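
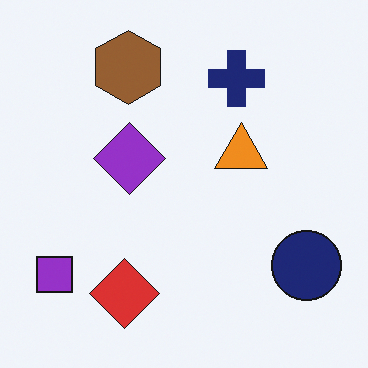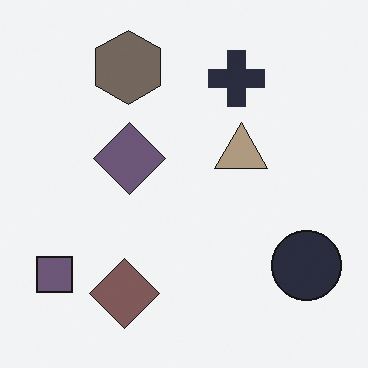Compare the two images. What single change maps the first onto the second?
Made much more muted (saturation change).

All colors are more muted and greyish — a global saturation change.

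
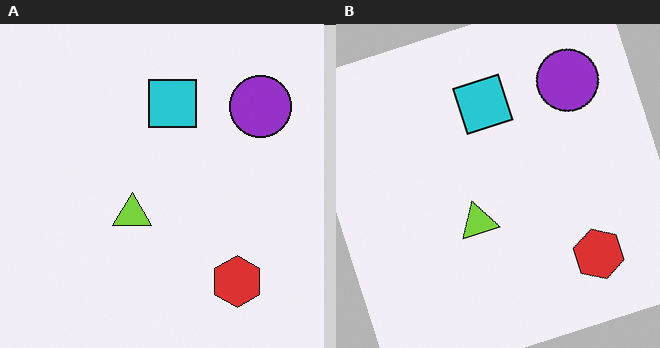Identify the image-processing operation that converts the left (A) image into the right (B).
This is the original image rotated counter-clockwise by a clearly visible amount.

Every shape is tilted by the same angle and the image corners show triangular fill wedges — a whole-image rotation by a non-right angle.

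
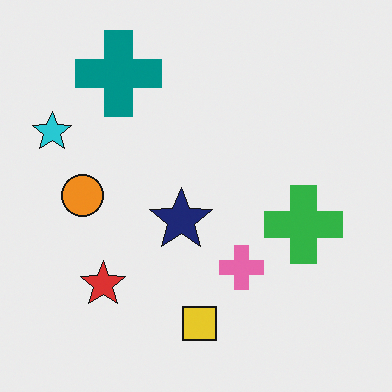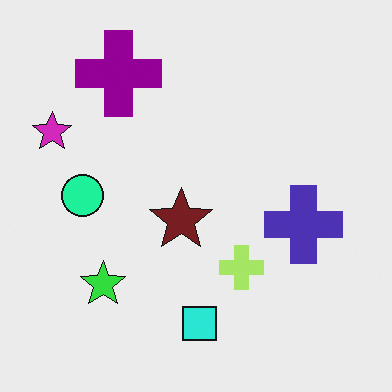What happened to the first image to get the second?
Hue-shifted by a moderate amount.

Every shape's color has rotated by the same amount around the hue wheel — a uniform hue shift.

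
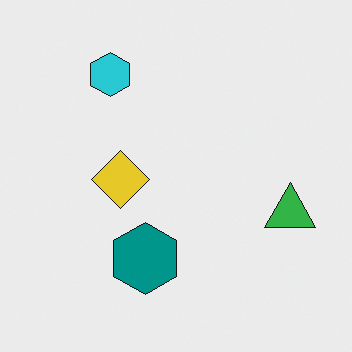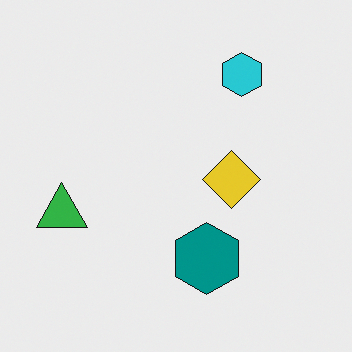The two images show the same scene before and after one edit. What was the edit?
It was flipped horizontally (left ↔ right).

The green triangle is in the right of the first image and the left of the second — shapes on opposite sides of the vertical midline have swapped in a mirror flip.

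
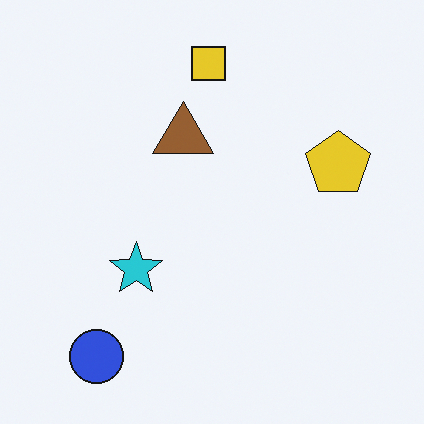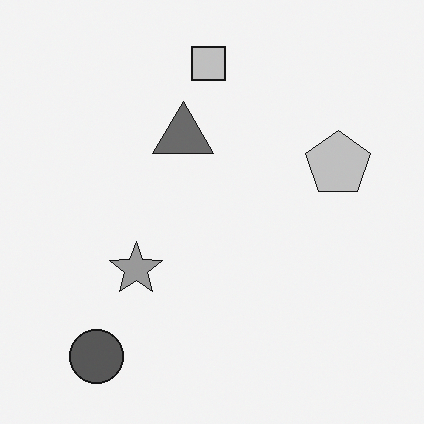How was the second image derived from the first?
The image was converted to grayscale.

All color is removed — every shape is now a shade of grey.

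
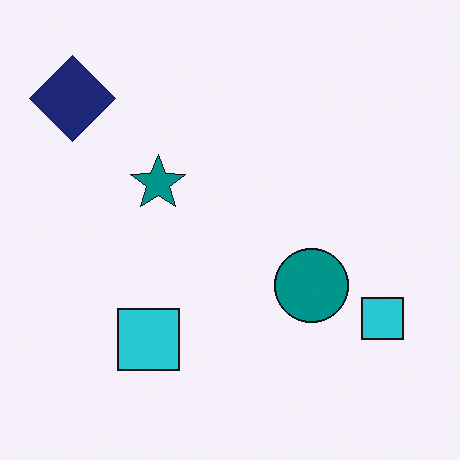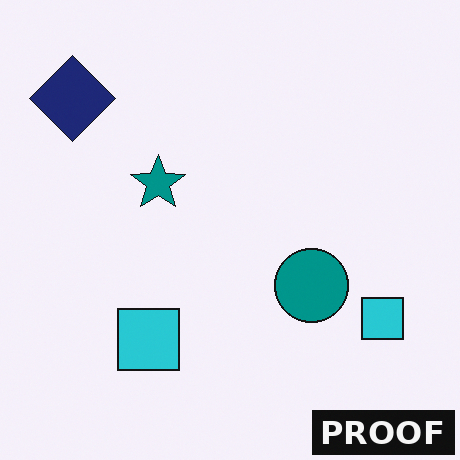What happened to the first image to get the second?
Watermarked with the text "PROOF" in the lower-right corner.

A dark label reading "PROOF" appears in the lower-right corner.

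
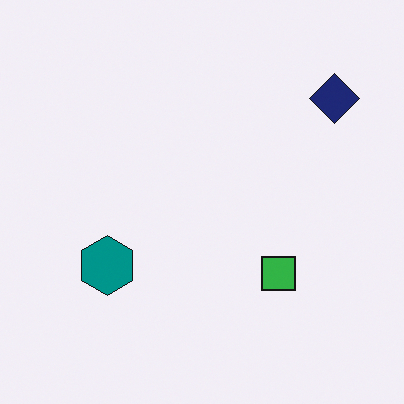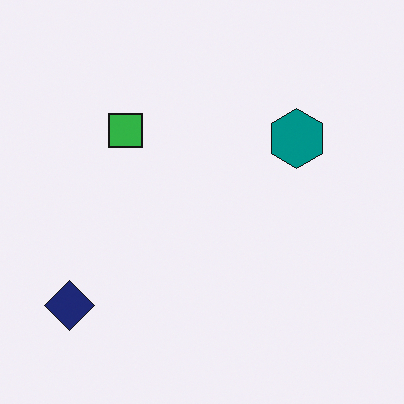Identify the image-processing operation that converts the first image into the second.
The transformation is: rotated 180°.

The navy diamond sits in the top-right of the first image and the bottom-left of the second — consistent with a whole-image 180° rotation.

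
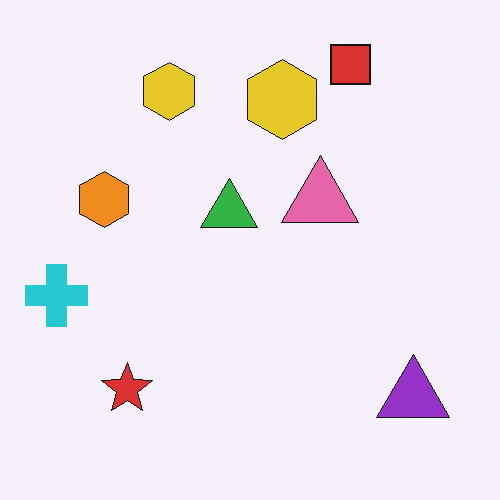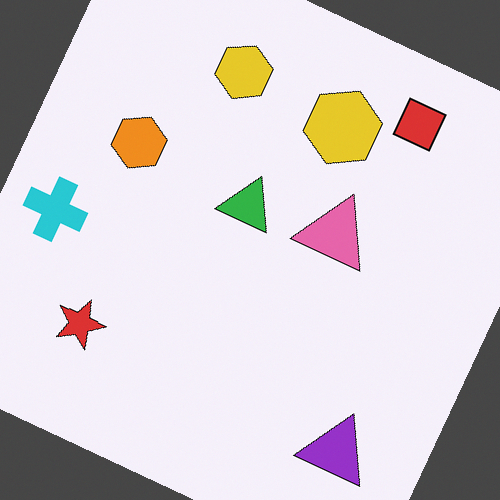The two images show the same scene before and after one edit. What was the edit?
Rotated clockwise by a moderate amount.

Every shape is tilted by the same angle and the image corners show triangular fill wedges — a whole-image rotation by a non-right angle.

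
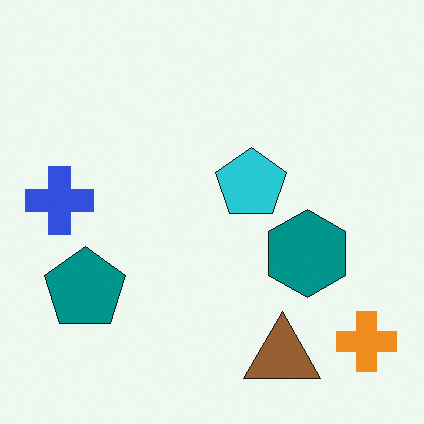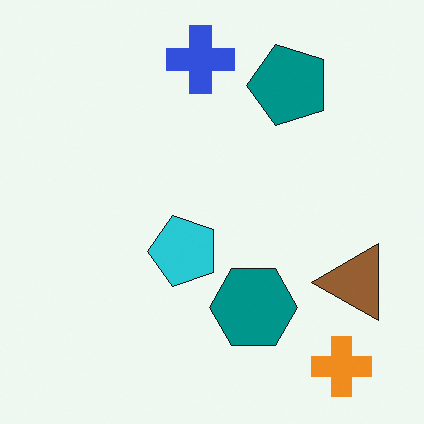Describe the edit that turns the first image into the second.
The second image is the first transposed (reflected across the top-left ↔ bottom-right diagonal).

Shapes have swapped their row and column positions — what was in the top-right is now in the bottom-left — a diagonal reflection.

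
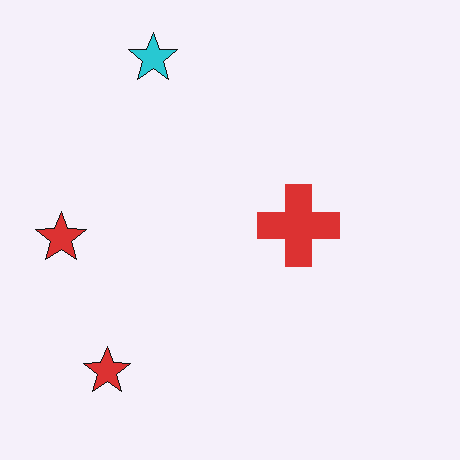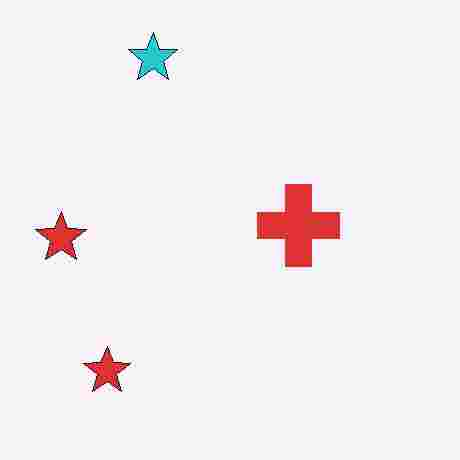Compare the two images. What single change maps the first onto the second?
This is the original image degraded with heavy JPEG compression.

Blocky 8×8 compression artifacts appear around shape edges and the flat background shows ringing — characteristic JPEG degradation.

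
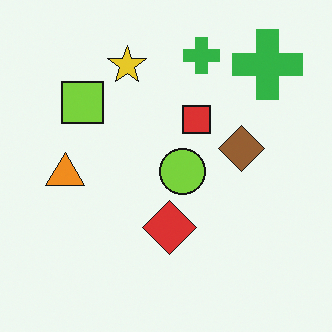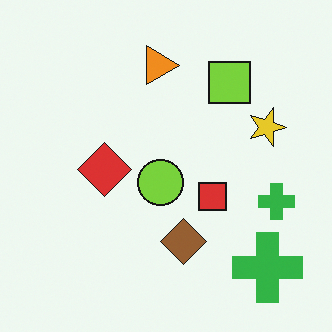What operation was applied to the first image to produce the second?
It was rotated 90° clockwise.

The yellow star sits in the top of the first image and the right of the second — consistent with a whole-image 90° clockwise rotation.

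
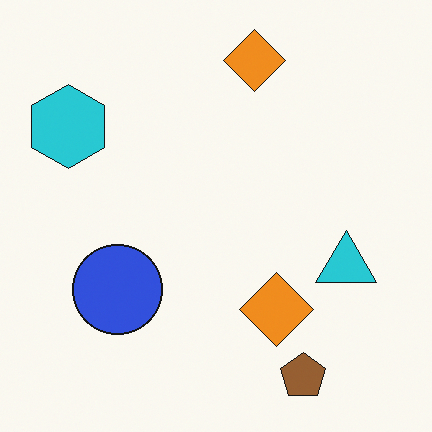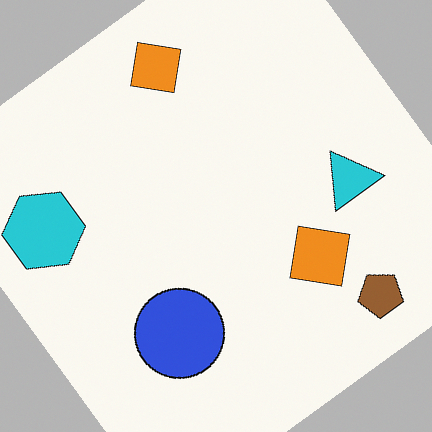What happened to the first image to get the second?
The transformation is: rotated counter-clockwise by a large amount — several tens of degrees.

Every shape is tilted by the same angle and the image corners show triangular fill wedges — a whole-image rotation by a non-right angle.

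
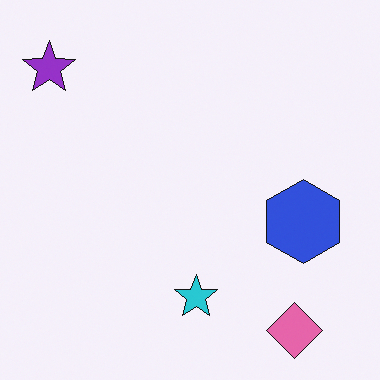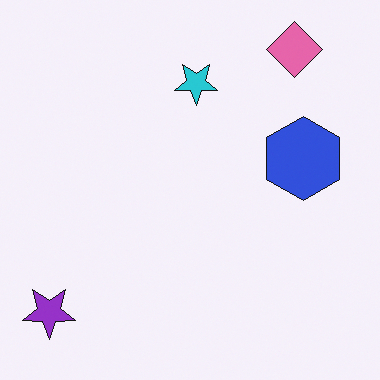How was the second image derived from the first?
It was flipped vertically (top ↔ bottom).

The pink diamond is in the bottom-right of the first image and the top-right of the second — shapes on opposite sides of the horizontal midline have swapped in a mirror flip.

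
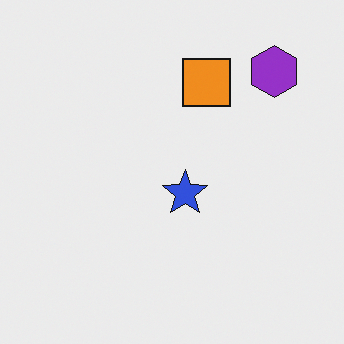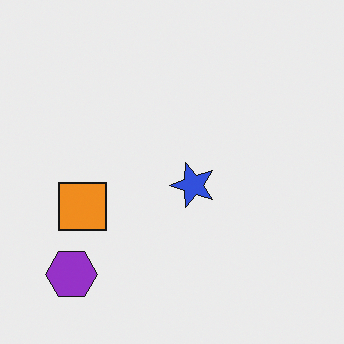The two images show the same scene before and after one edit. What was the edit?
The second image is the first transposed (reflected across the top-left ↔ bottom-right diagonal).

Shapes have swapped their row and column positions — what was in the top-right is now in the bottom-left — a diagonal reflection.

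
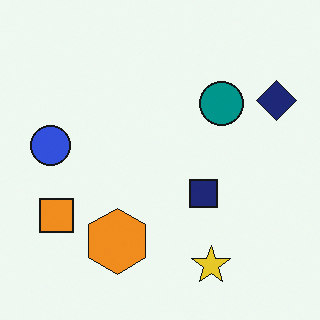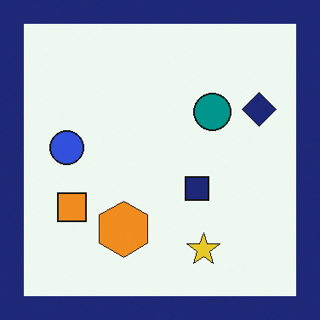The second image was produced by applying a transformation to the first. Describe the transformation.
The transformation is: framed with a navy border.

A solid navy frame runs around the edge of the second image, with the content slightly shrunk inside it.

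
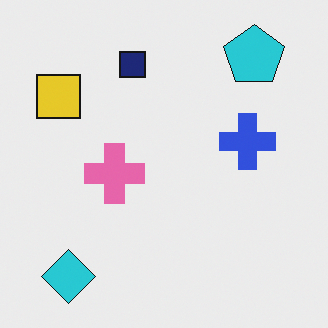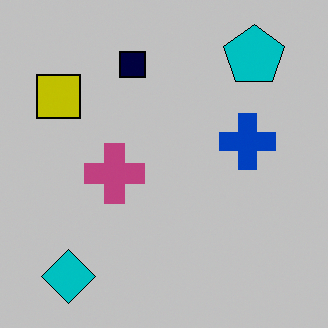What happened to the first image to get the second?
The second image is the first aggressively posterized.

Each flat color has snapped to a coarser quantized level — most visibly, the near-white background has dropped to a flat grey.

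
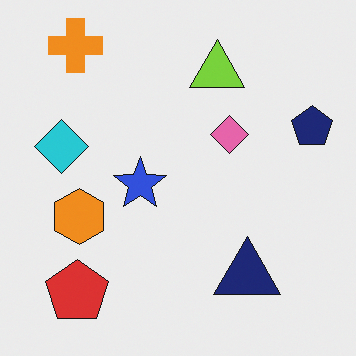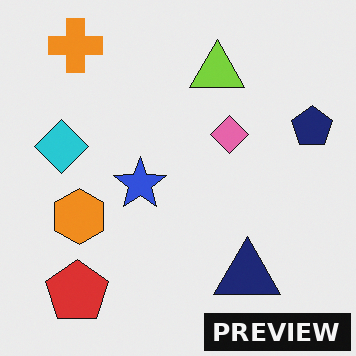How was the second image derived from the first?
The transformation is: watermarked with the text "PREVIEW" in the lower-right corner.

A dark label reading "PREVIEW" appears in the lower-right corner.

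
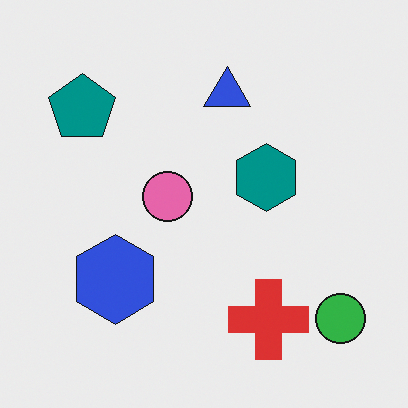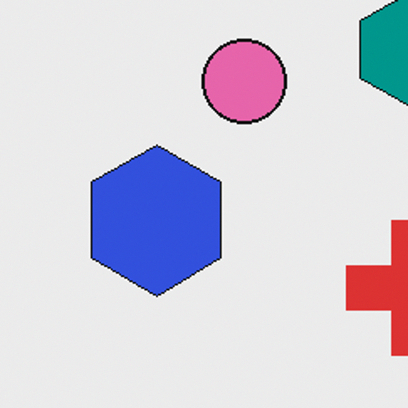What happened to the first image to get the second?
Cropped to a noticeably smaller region and rescaled.

The visible shapes are larger and the field of view is narrower; shapes near the original edges may be partly or wholly outside the frame — a crop-and-rescale.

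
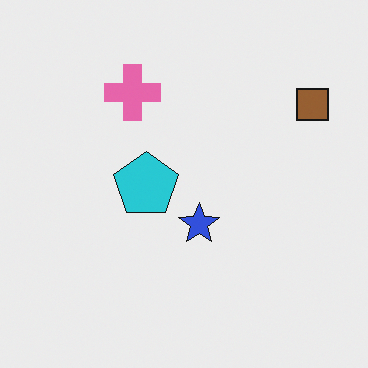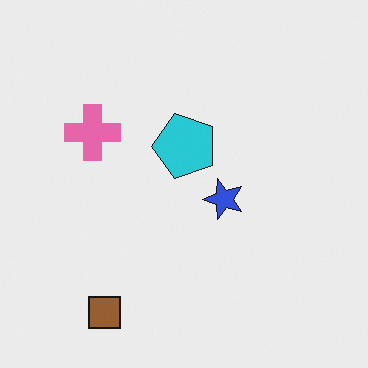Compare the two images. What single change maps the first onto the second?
It was transposed (reflected across the top-left ↔ bottom-right diagonal).

Shapes have swapped their row and column positions — what was in the top-right is now in the bottom-left — a diagonal reflection.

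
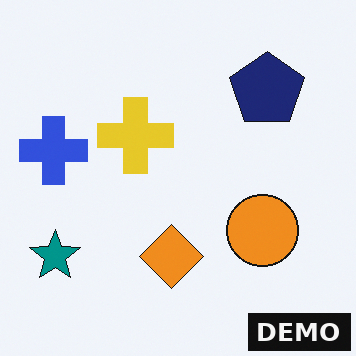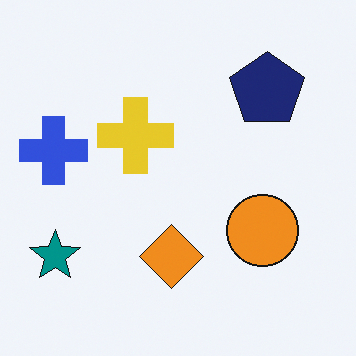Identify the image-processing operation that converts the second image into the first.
The transformation is: watermarked with the text "DEMO" in the lower-right corner.

A dark label reading "DEMO" appears in the lower-right corner.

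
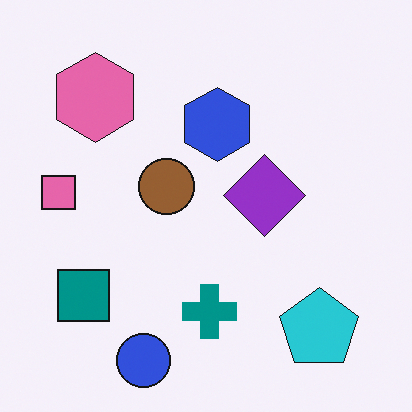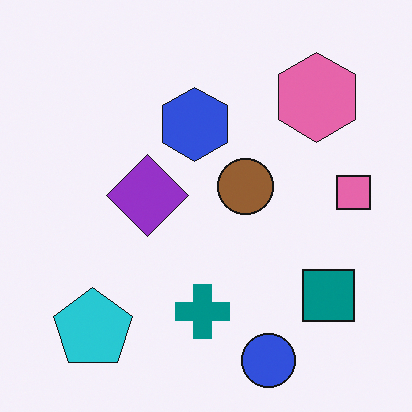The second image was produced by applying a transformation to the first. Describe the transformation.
The transformation is: flipped horizontally (left ↔ right).

The pink square is in the left of the first image and the right of the second — shapes on opposite sides of the vertical midline have swapped in a mirror flip.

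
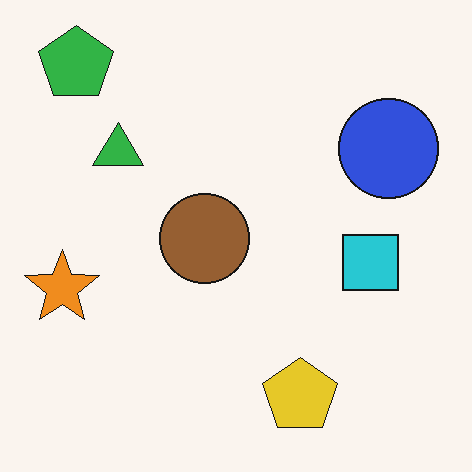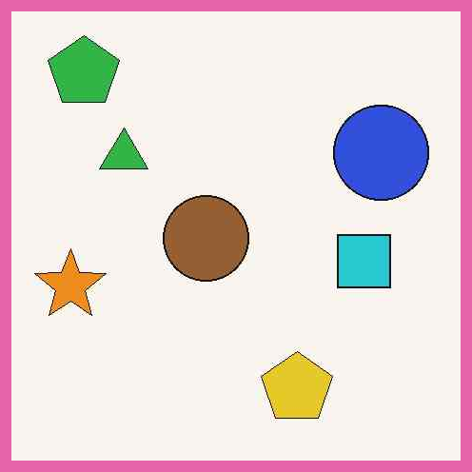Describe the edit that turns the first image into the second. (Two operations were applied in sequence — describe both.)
The image was JPEG-compressed with visible artifacts, then framed with a pink border.

Blocky 8×8 compression artifacts appear around shape edges and the flat background shows ringing — characteristic JPEG degradation. A solid pink frame runs around the edge of the second image, with the content slightly shrunk inside it.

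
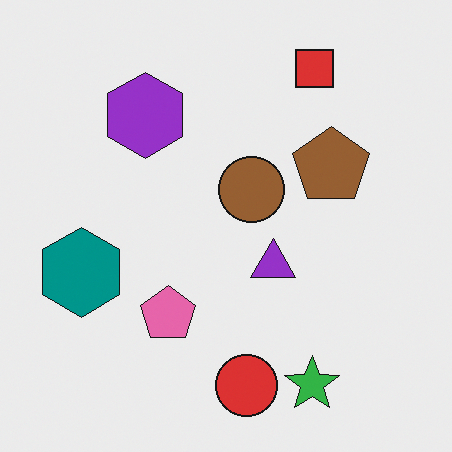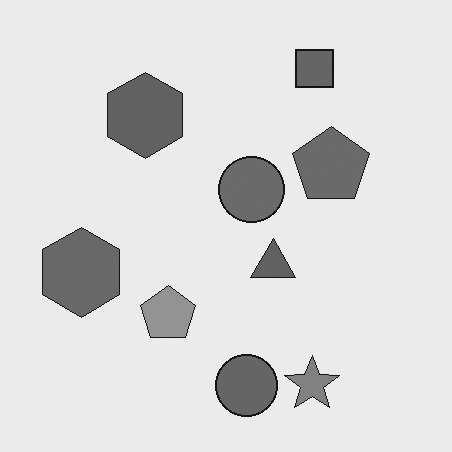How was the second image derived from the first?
This is the original image converted to grayscale.

All color is removed — every shape is now a shade of grey.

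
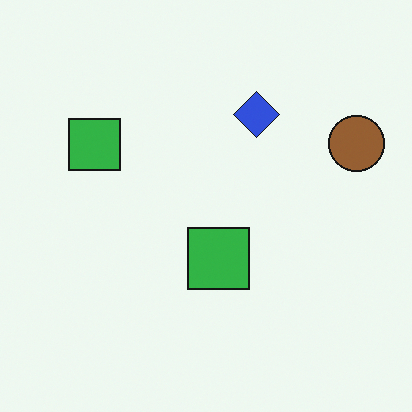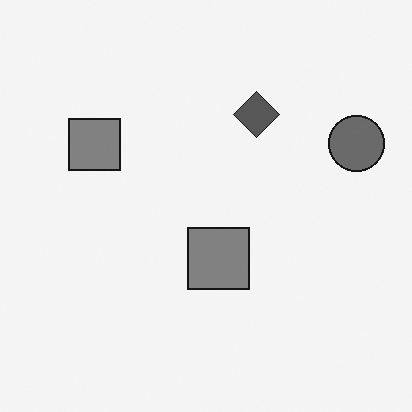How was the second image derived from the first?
This is the original image converted to grayscale.

All color is removed — every shape is now a shade of grey.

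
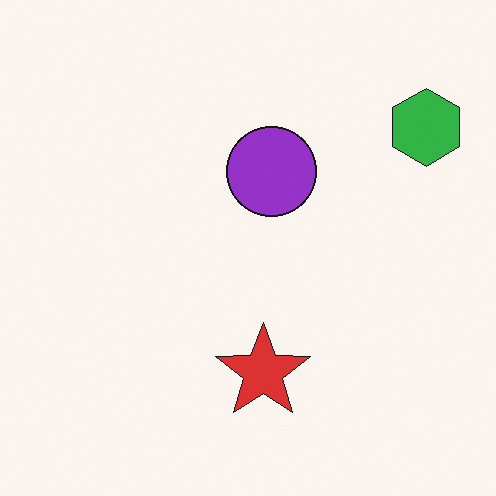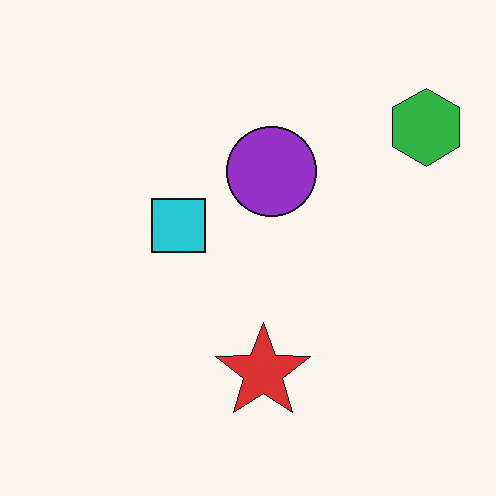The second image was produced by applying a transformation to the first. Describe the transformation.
It was overlaid with an additional cyan square.

A cyan square appears in the second image that is absent from the first.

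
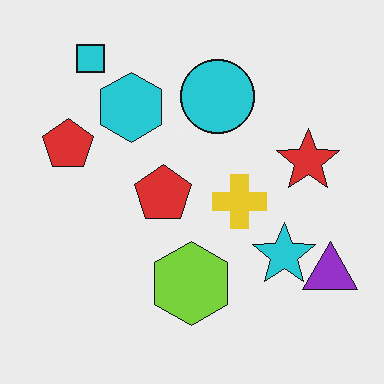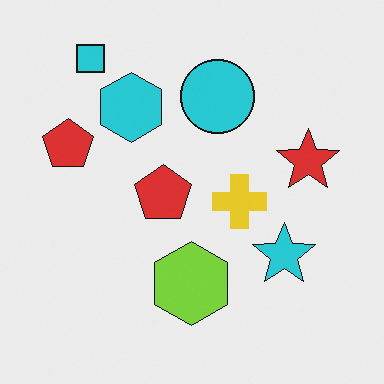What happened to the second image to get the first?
Overlaid with an additional purple triangle.

A purple triangle appears in the first image that is absent from the second.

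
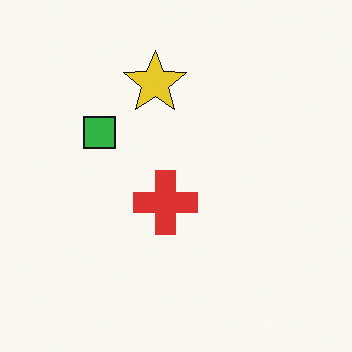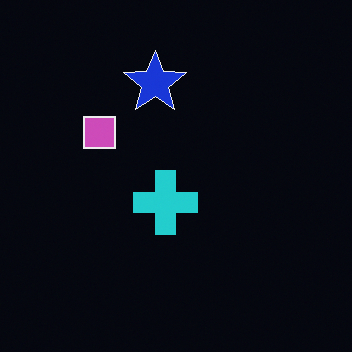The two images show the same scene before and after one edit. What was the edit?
The second image is the first color-inverted (negative).

The light background has become dark and every shape's color is its complement — a photographic negative.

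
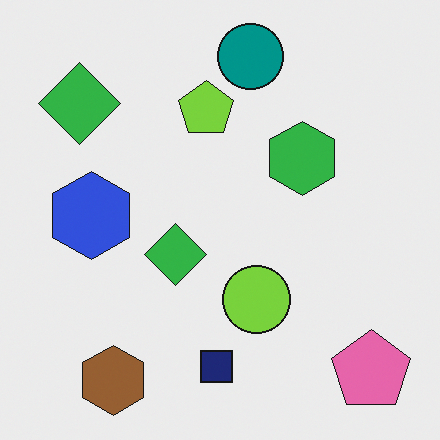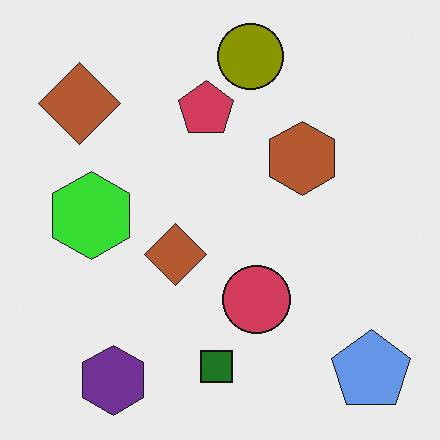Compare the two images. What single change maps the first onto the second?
It was hue-shifted by a large amount.

Every shape's color has rotated by the same amount around the hue wheel — a uniform hue shift.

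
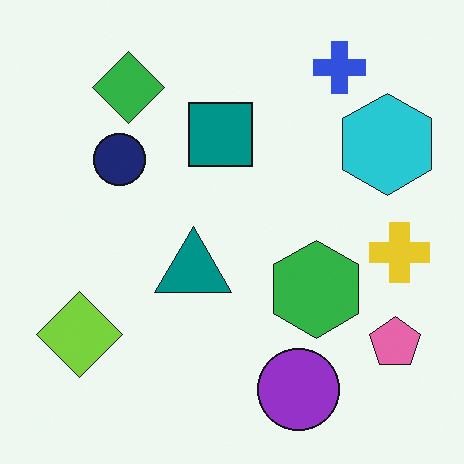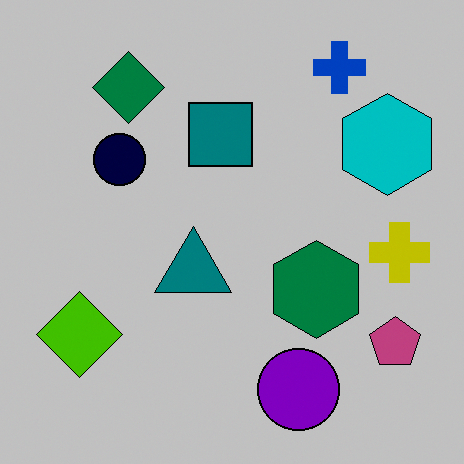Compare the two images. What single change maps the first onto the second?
The second image is the first aggressively posterized.

Each flat color has snapped to a coarser quantized level — most visibly, the near-white background has dropped to a flat grey.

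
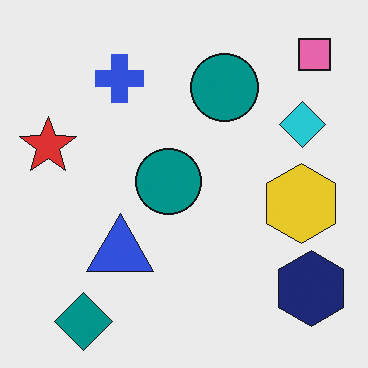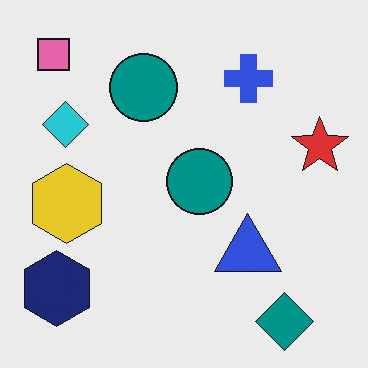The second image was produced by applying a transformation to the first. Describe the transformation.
The transformation is: flipped horizontally (left ↔ right).

The red star is in the left of the first image and the right of the second — shapes on opposite sides of the vertical midline have swapped in a mirror flip.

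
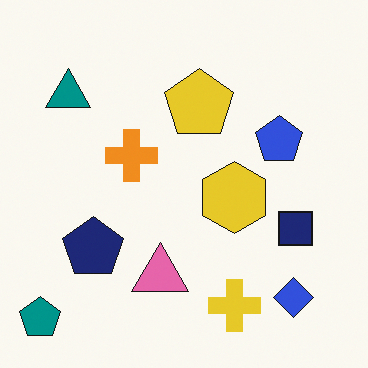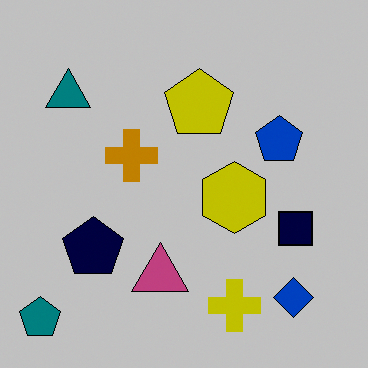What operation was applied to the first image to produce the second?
The transformation is: heavily posterized to just a handful of flat colors.

Each flat color has snapped to a coarser quantized level — most visibly, the near-white background has dropped to a flat grey.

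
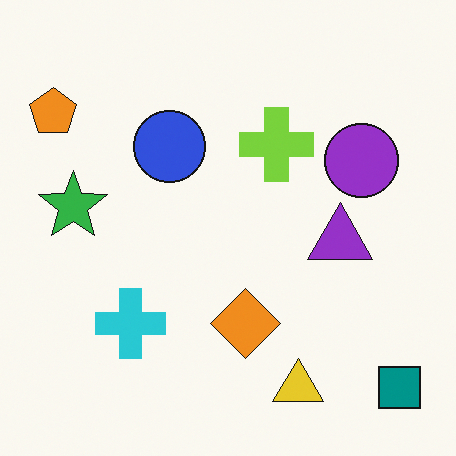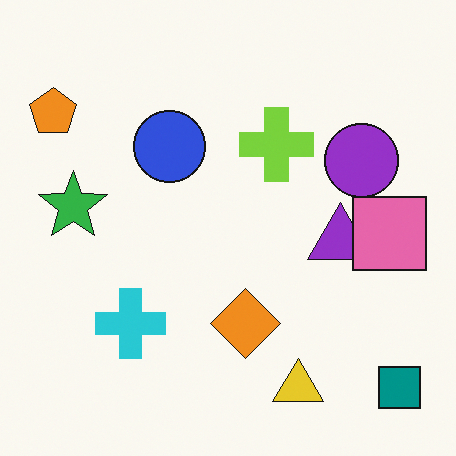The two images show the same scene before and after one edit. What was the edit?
The second image is the first overlaid with an additional pink square.

A pink square appears in the second image that is absent from the first.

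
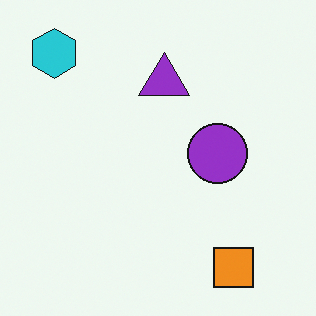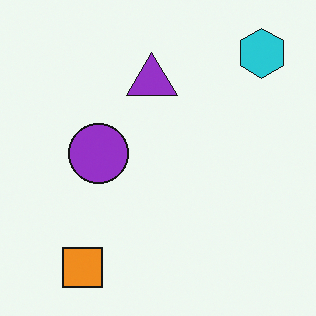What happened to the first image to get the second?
It was flipped horizontally (left ↔ right).

The cyan hexagon is in the top-left of the first image and the top-right of the second — shapes on opposite sides of the vertical midline have swapped in a mirror flip.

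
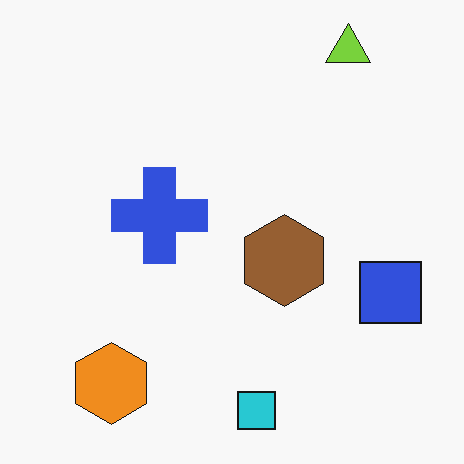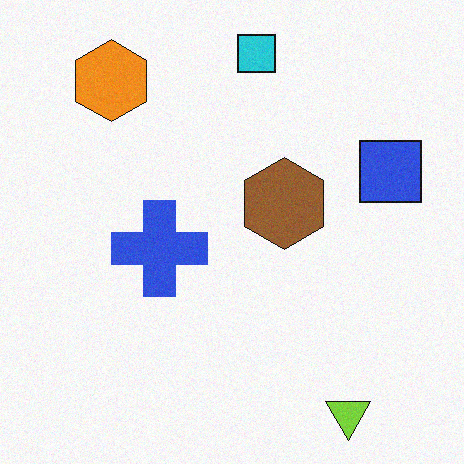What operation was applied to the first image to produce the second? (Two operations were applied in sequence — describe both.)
It was flipped vertically (top ↔ bottom), then degraded with light additive noise.

The lime triangle is in the top-right of the first image and the bottom-right of the second — shapes on opposite sides of the horizontal midline have swapped in a mirror flip. Random speckle covers the whole image, including the flat background.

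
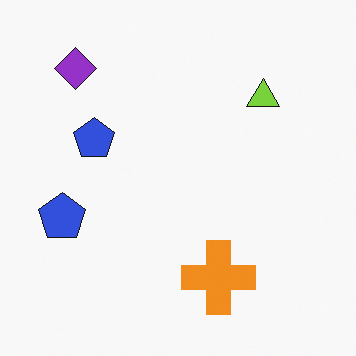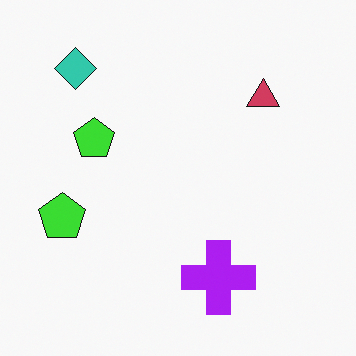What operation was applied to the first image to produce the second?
It was hue-shifted by a large amount.

Every shape's color has rotated by the same amount around the hue wheel — a uniform hue shift.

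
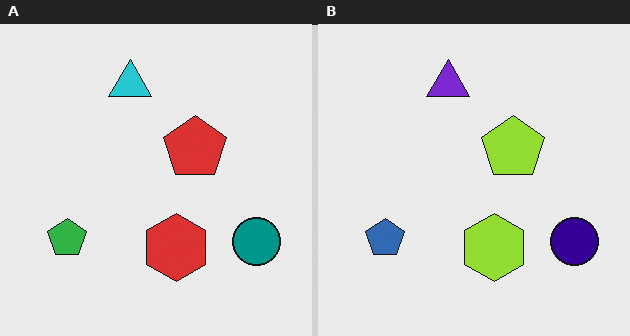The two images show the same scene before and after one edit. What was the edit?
This is the original image hue-shifted by a moderate amount.

Every shape's color has rotated by the same amount around the hue wheel — a uniform hue shift.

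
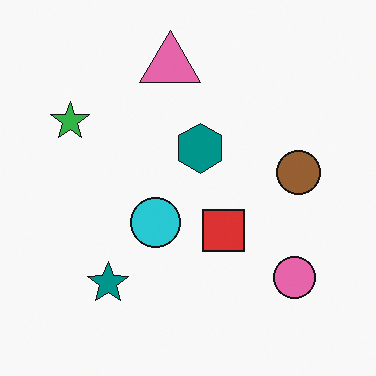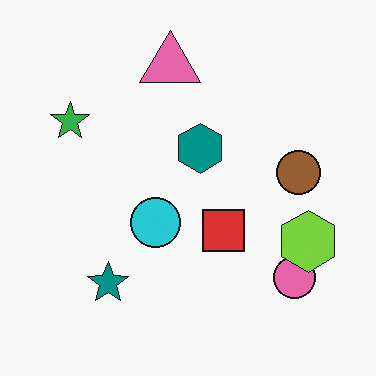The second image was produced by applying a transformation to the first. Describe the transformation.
The image was overlaid with an additional lime hexagon.

A lime hexagon appears in the second image that is absent from the first.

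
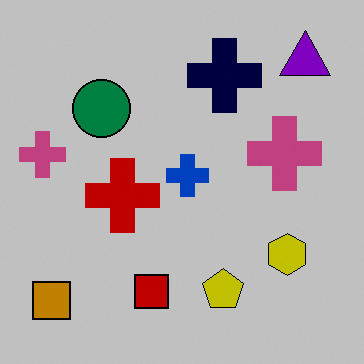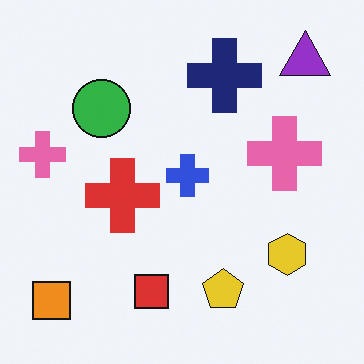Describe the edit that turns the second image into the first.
This is the original image heavily posterized to just a handful of flat colors.

Each flat color has snapped to a coarser quantized level — most visibly, the near-white background has dropped to a flat grey.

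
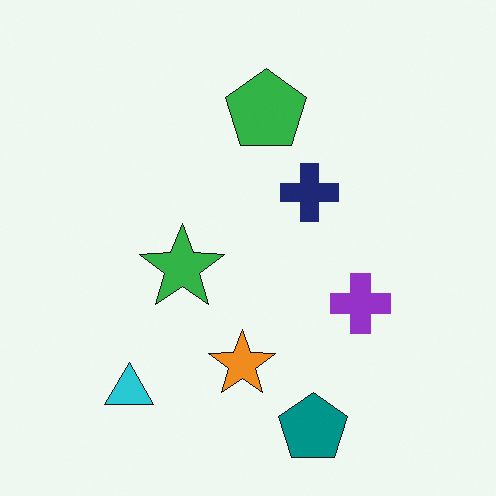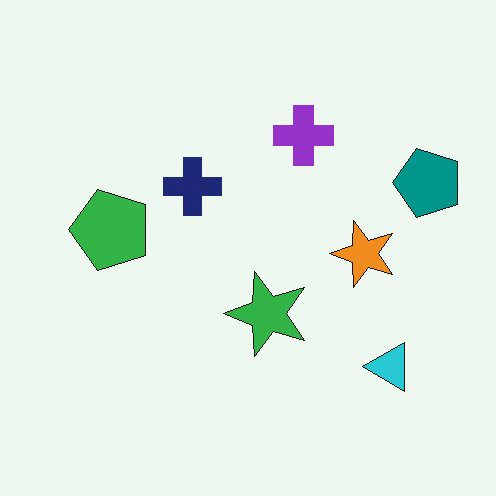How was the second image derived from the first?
The transformation is: rotated 90° counter-clockwise.

The teal pentagon sits in the bottom of the first image and the right of the second — consistent with a whole-image 90° counter-clockwise rotation.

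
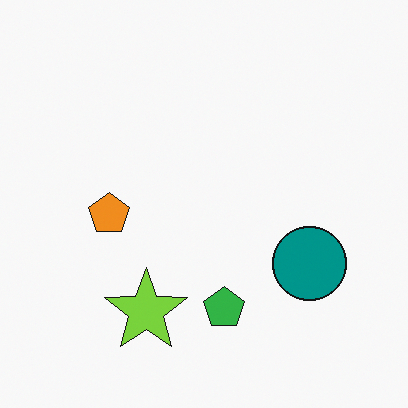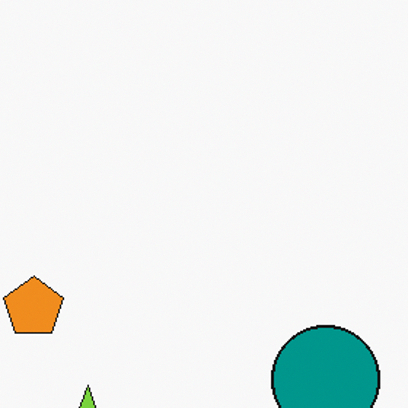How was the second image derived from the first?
This is the original image cropped slightly and scaled back up.

The visible shapes are larger and the field of view is narrower; shapes near the original edges may be partly or wholly outside the frame — a crop-and-rescale.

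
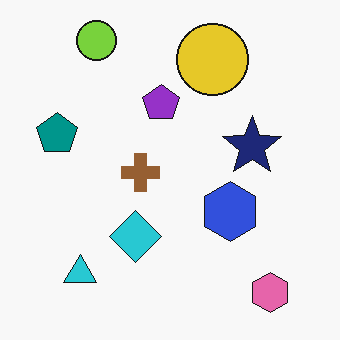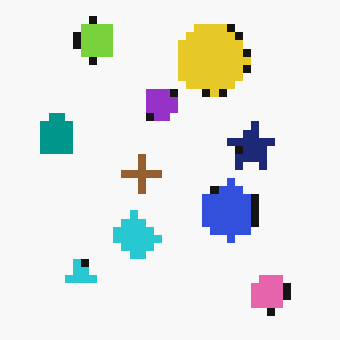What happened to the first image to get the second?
Pixelated into visible square blocks.

Shapes are reduced to large square blocks; fine edges and outlines are lost — a downscale-then-upscale (mosaic) effect.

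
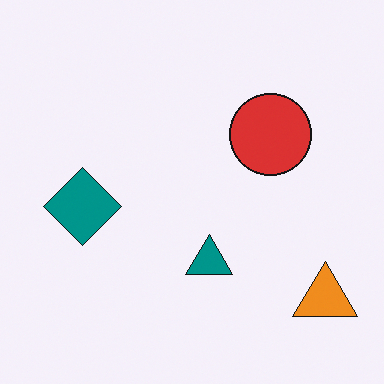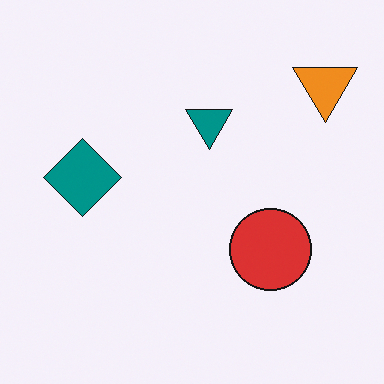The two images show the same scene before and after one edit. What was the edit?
The second image is the first flipped vertically (top ↔ bottom).

The orange triangle is in the bottom-right of the first image and the top-right of the second — shapes on opposite sides of the horizontal midline have swapped in a mirror flip.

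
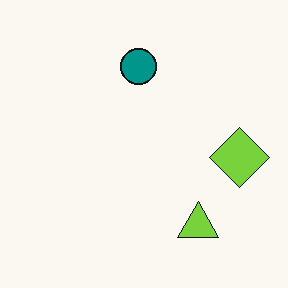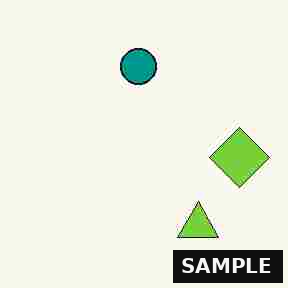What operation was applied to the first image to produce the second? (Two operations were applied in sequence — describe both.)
Degraded with heavy JPEG compression, then watermarked with the text "SAMPLE" in the lower-right corner.

Blocky 8×8 compression artifacts appear around shape edges and the flat background shows ringing — characteristic JPEG degradation. A dark label reading "SAMPLE" appears in the lower-right corner.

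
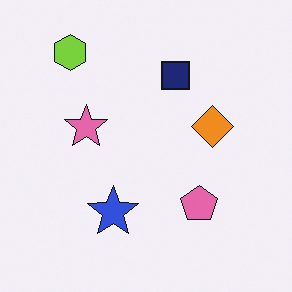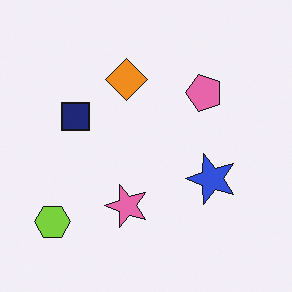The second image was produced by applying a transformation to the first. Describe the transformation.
The transformation is: rotated 90° counter-clockwise.

The lime hexagon sits in the top-left of the first image and the bottom-left of the second — consistent with a whole-image 90° counter-clockwise rotation.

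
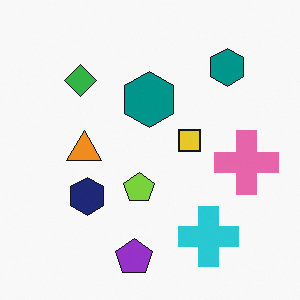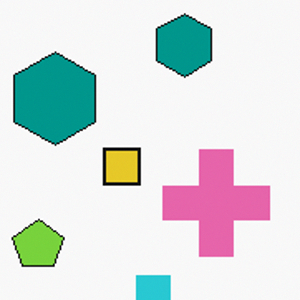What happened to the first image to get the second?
The transformation is: cropped tightly and scaled back up.

The visible shapes are larger and the field of view is narrower; shapes near the original edges may be partly or wholly outside the frame — a crop-and-rescale.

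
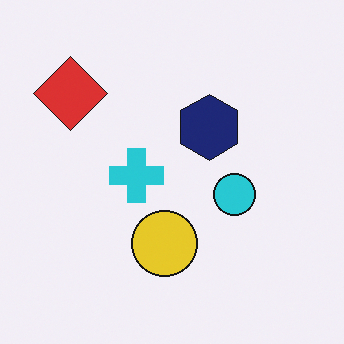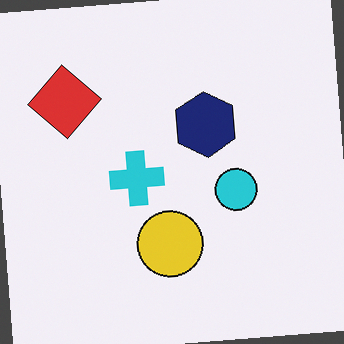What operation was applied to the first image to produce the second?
The second image is the first rotated counter-clockwise by a few degrees.

Every shape is tilted by the same angle and the image corners show triangular fill wedges — a whole-image rotation by a non-right angle.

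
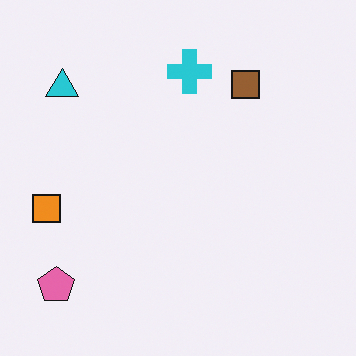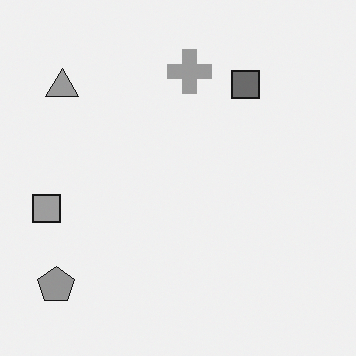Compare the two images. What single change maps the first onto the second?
Converted to grayscale.

All color is removed — every shape is now a shade of grey.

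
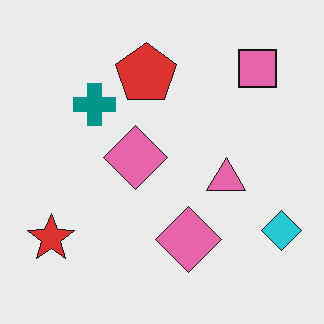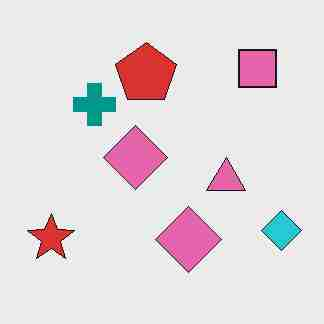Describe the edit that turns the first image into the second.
The image was degraded with heavy JPEG compression.

Blocky 8×8 compression artifacts appear around shape edges and the flat background shows ringing — characteristic JPEG degradation.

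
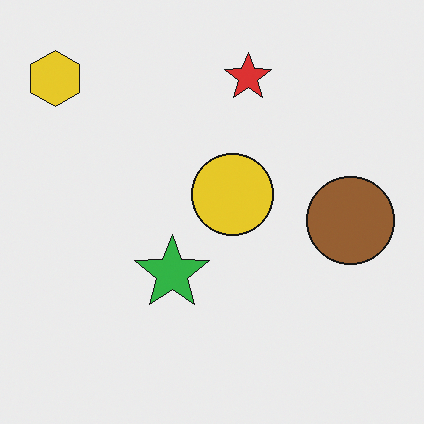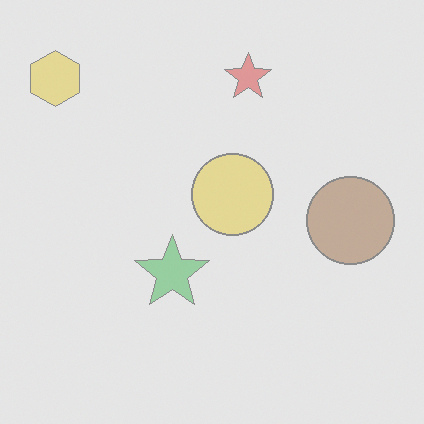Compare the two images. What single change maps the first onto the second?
Washed out (contrast reduced).

Tones are pushed toward mid-grey across the whole image — a global contrast change.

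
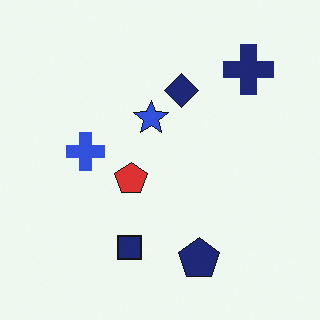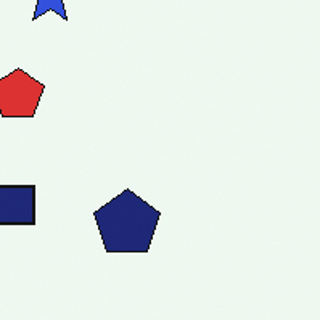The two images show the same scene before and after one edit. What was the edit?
The transformation is: cropped to a modestly smaller region and rescaled.

The visible shapes are larger and the field of view is narrower; shapes near the original edges may be partly or wholly outside the frame — a crop-and-rescale.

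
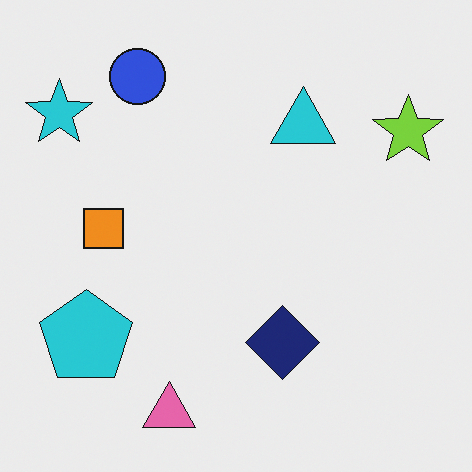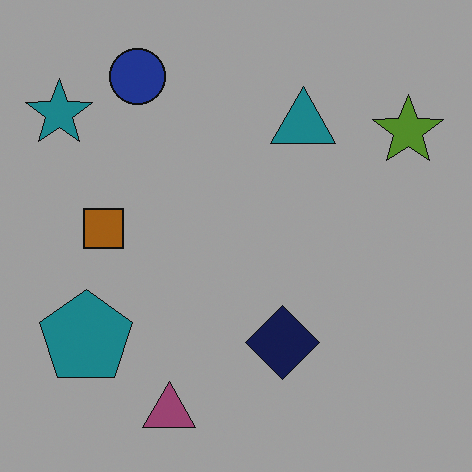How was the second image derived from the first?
It was substantially darkened.

Every pixel — background and shapes alike — is uniformly darkened.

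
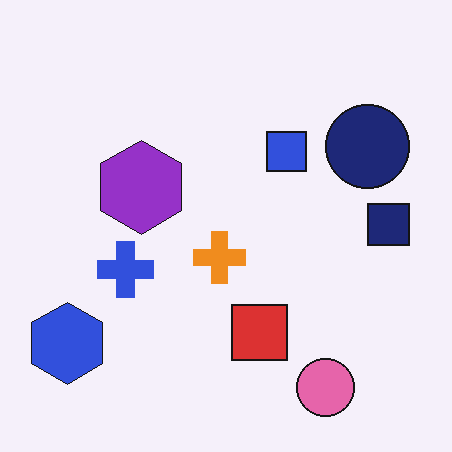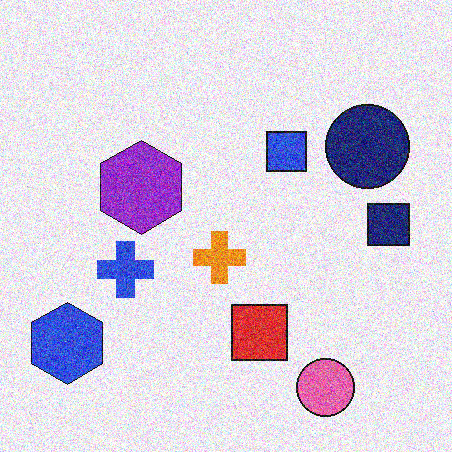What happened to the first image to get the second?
The image was degraded with heavy additive noise.

Random speckle covers the whole image, including the flat background.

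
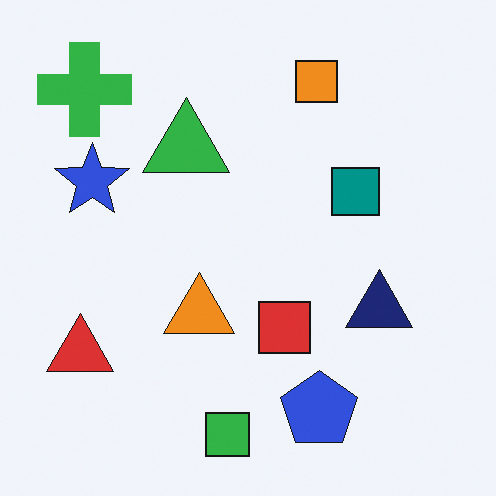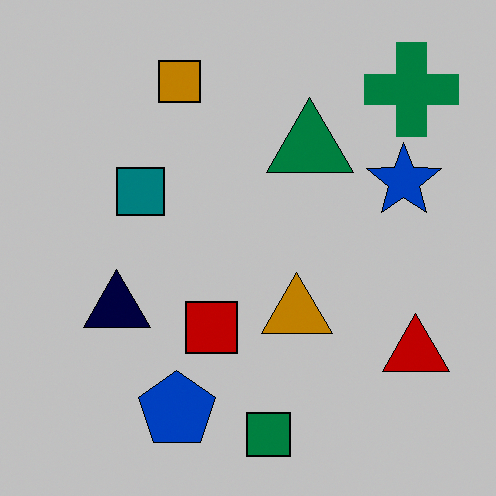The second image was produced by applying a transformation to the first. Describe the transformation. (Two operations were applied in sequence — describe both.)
The image was heavily posterized to just a handful of flat colors, then flipped horizontally (left ↔ right).

Each flat color has snapped to a coarser quantized level — most visibly, the near-white background has dropped to a flat grey. The red triangle is in the bottom-left of the first image and the bottom-right of the second — shapes on opposite sides of the vertical midline have swapped in a mirror flip.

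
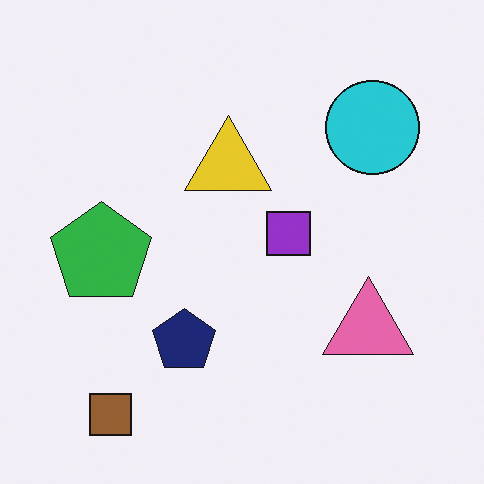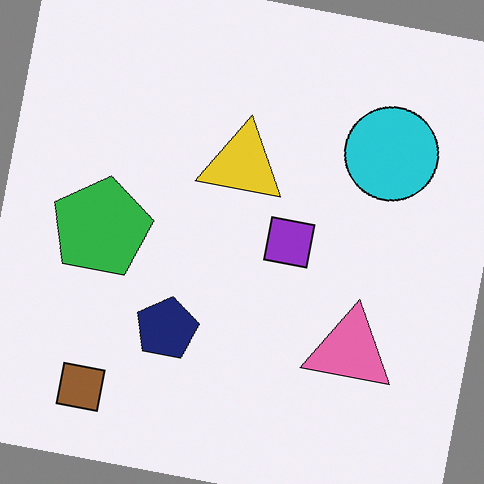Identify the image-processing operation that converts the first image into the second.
This is the original image rotated clockwise by a few degrees.

Every shape is tilted by the same angle and the image corners show triangular fill wedges — a whole-image rotation by a non-right angle.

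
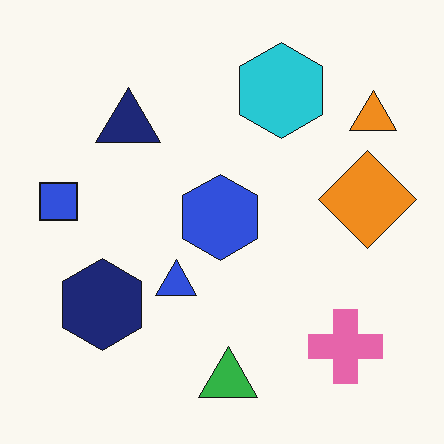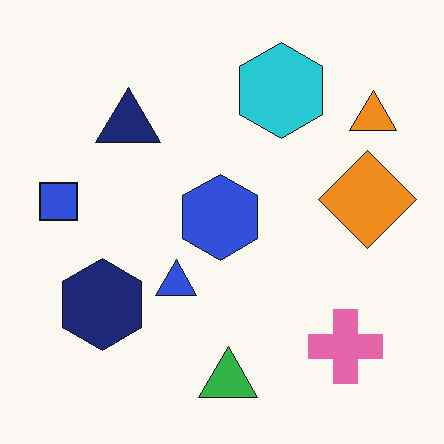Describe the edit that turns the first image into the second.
It was JPEG-compressed with visible artifacts.

Blocky 8×8 compression artifacts appear around shape edges and the flat background shows ringing — characteristic JPEG degradation.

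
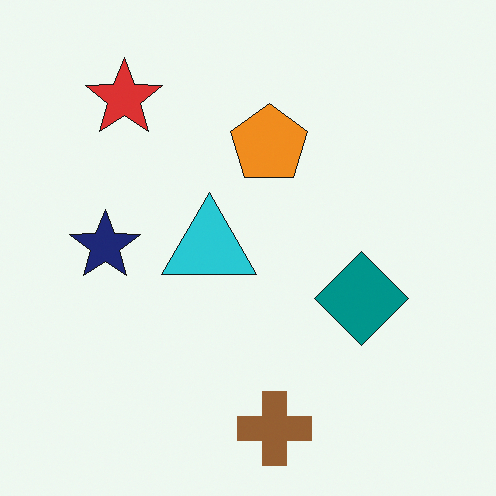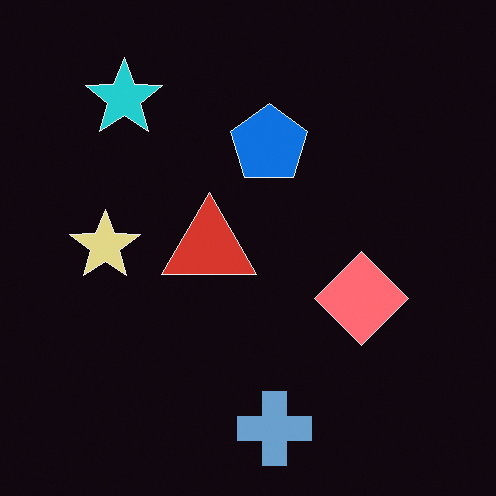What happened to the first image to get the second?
This is the original image color-inverted (negative).

The light background has become dark and every shape's color is its complement — a photographic negative.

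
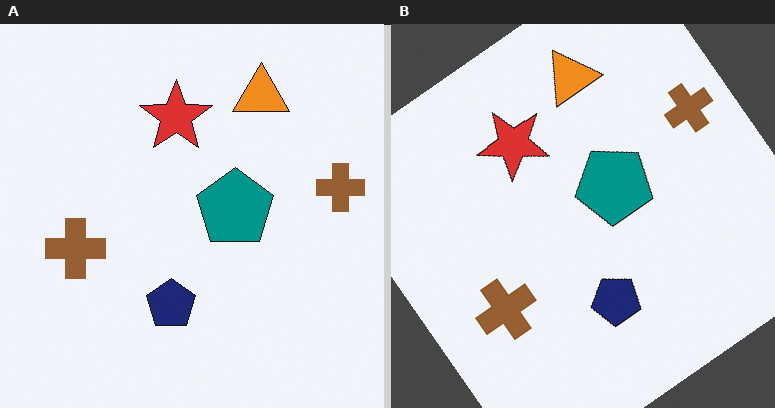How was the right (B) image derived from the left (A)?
The transformation is: rotated counter-clockwise by a large amount — several tens of degrees.

Every shape is tilted by the same angle and the image corners show triangular fill wedges — a whole-image rotation by a non-right angle.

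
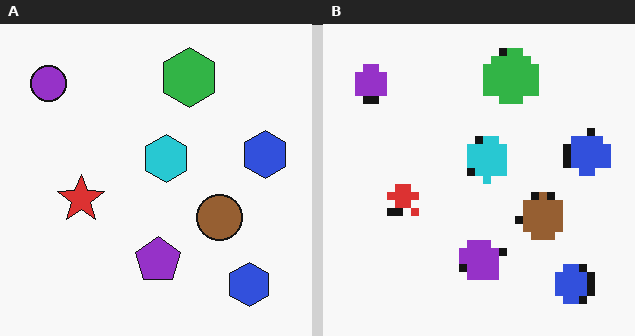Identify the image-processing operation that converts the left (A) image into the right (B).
The transformation is: moderately pixelated.

Shapes are reduced to large square blocks; fine edges and outlines are lost — a downscale-then-upscale (mosaic) effect.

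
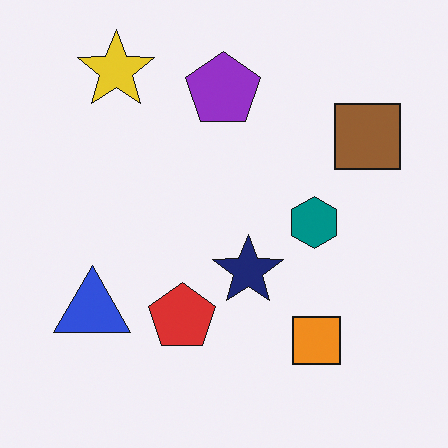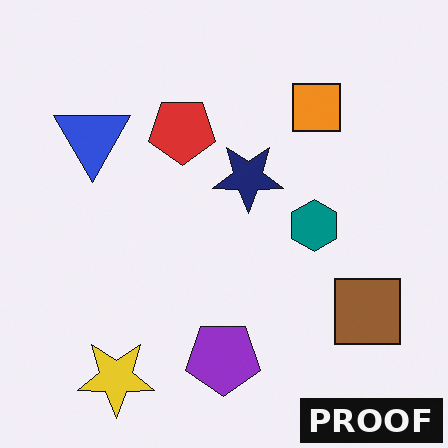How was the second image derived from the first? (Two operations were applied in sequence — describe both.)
Flipped vertically (top ↔ bottom), then watermarked with the text "PROOF" in the lower-right corner.

The yellow star is in the top-left of the first image and the bottom-left of the second — shapes on opposite sides of the horizontal midline have swapped in a mirror flip. A dark label reading "PROOF" appears in the lower-right corner.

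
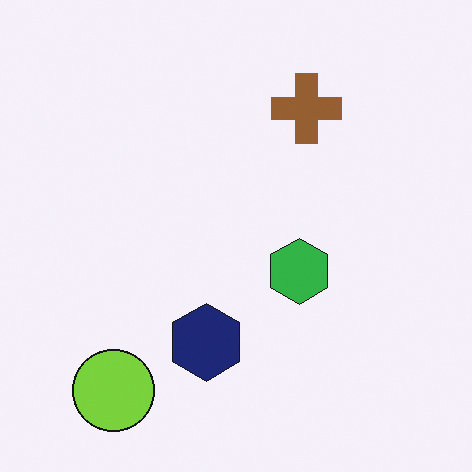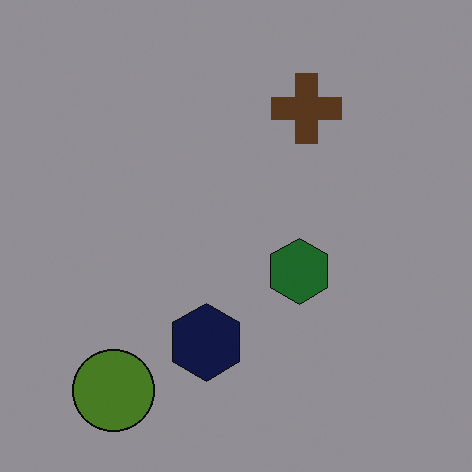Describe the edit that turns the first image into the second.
This is the original image darkened a lot.

Every pixel — background and shapes alike — is uniformly darkened.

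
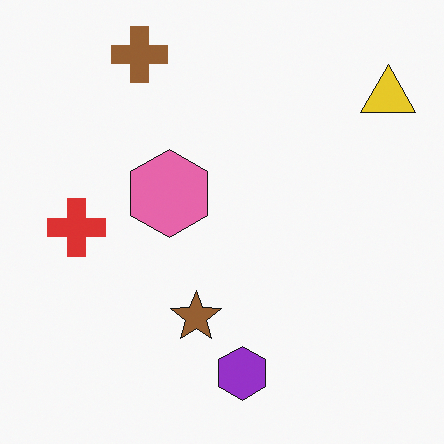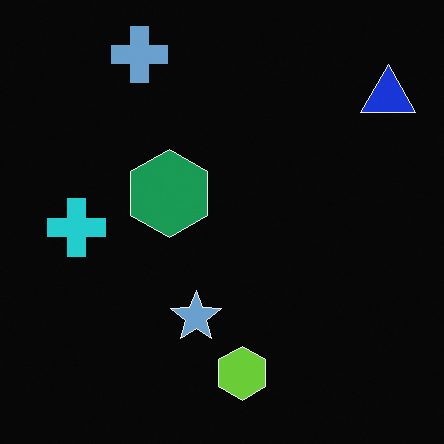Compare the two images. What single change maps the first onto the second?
This is the original image color-inverted (negative).

The light background has become dark and every shape's color is its complement — a photographic negative.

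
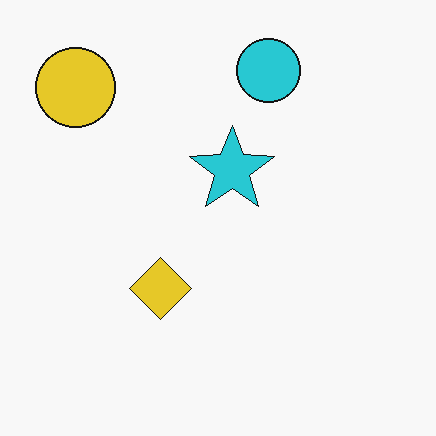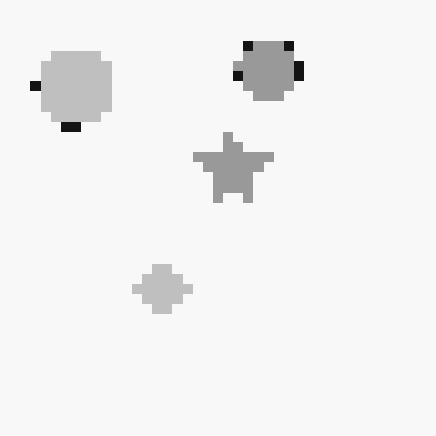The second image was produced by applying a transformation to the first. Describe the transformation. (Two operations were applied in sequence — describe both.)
Converted to grayscale, then coarsely pixelated.

All color is removed — every shape is now a shade of grey. Shapes are reduced to large square blocks; fine edges and outlines are lost — a downscale-then-upscale (mosaic) effect.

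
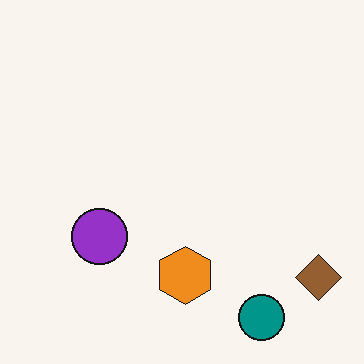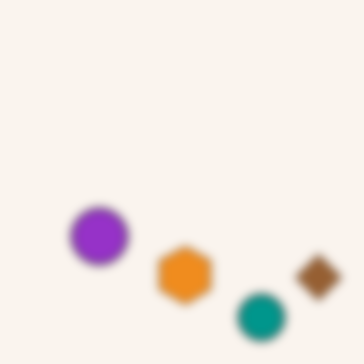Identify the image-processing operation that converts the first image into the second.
This is the original image noticeably gaussian-blurred.

Shape edges and outlines are uniformly softened across the whole image.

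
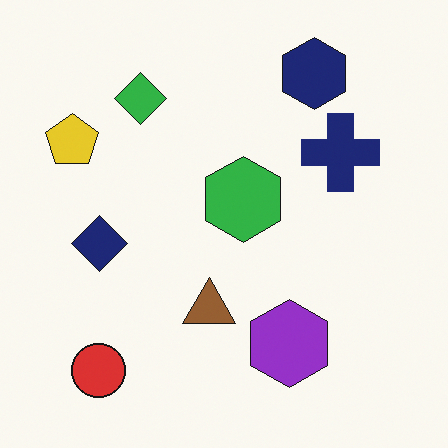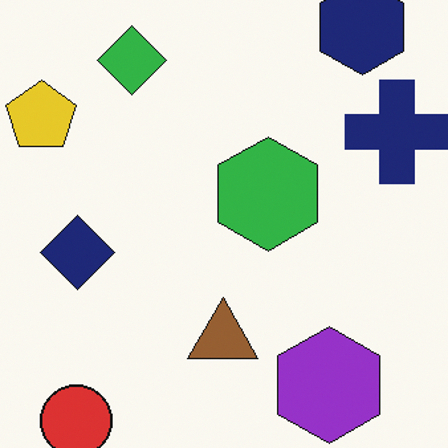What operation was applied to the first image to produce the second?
Cropped to a modestly smaller region and rescaled.

The visible shapes are larger and the field of view is narrower; shapes near the original edges may be partly or wholly outside the frame — a crop-and-rescale.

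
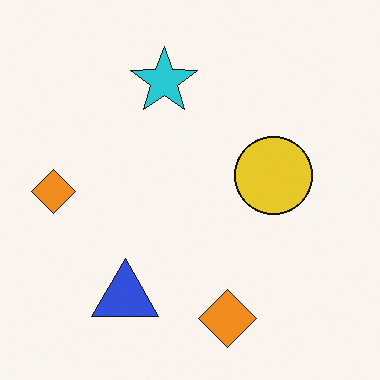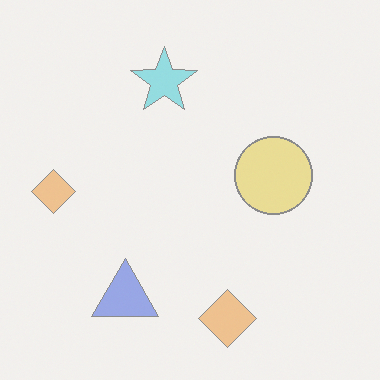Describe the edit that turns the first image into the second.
The second image is the first given much lower contrast.

Tones are pushed toward mid-grey across the whole image — a global contrast change.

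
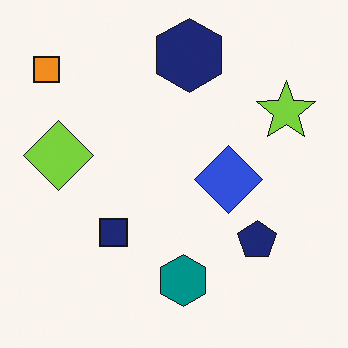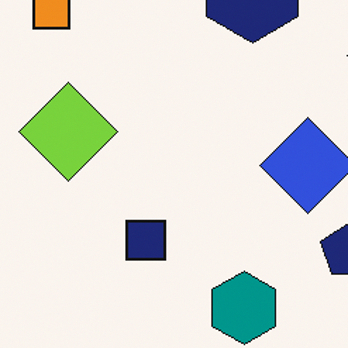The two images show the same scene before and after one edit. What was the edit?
This is the original image cropped slightly and scaled back up.

The visible shapes are larger and the field of view is narrower; shapes near the original edges may be partly or wholly outside the frame — a crop-and-rescale.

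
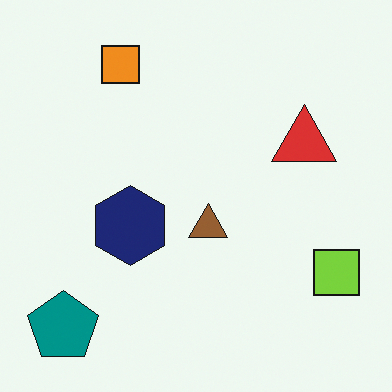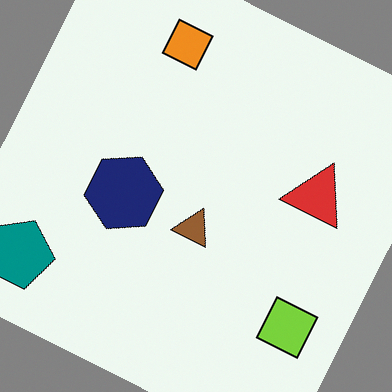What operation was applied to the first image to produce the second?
The transformation is: rotated clockwise by a clearly visible amount.

Every shape is tilted by the same angle and the image corners show triangular fill wedges — a whole-image rotation by a non-right angle.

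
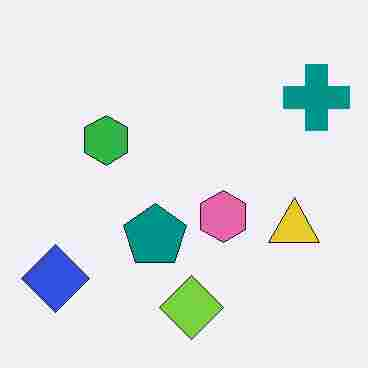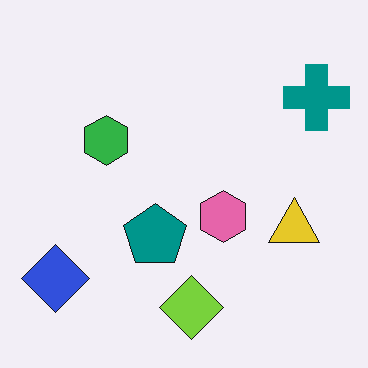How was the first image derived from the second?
The first image is the second degraded with heavy JPEG compression.

Blocky 8×8 compression artifacts appear around shape edges and the flat background shows ringing — characteristic JPEG degradation.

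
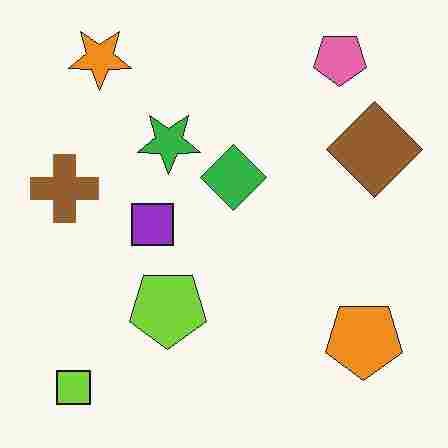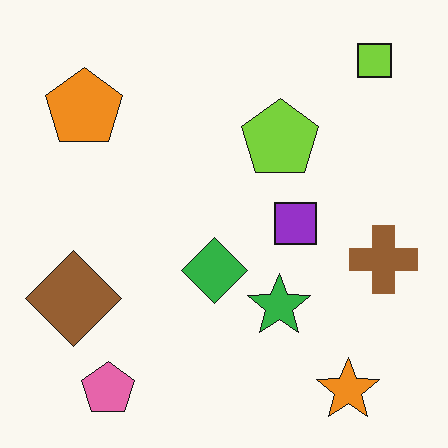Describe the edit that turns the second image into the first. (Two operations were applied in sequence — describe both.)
The transformation is: rotated 180°, then degraded with heavy JPEG compression.

The lime square sits in the top-right of the second image and the bottom-left of the first — consistent with a whole-image 180° rotation. Blocky 8×8 compression artifacts appear around shape edges and the flat background shows ringing — characteristic JPEG degradation.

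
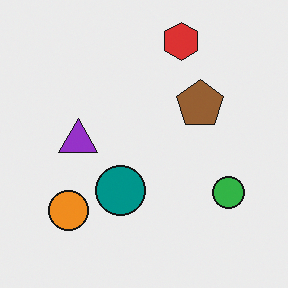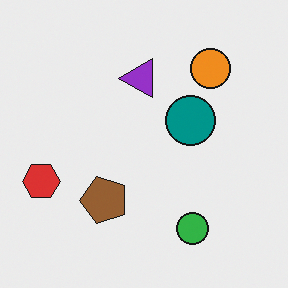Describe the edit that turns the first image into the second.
This is the original image transposed (reflected across the top-left ↔ bottom-right diagonal).

Shapes have swapped their row and column positions — what was in the top-right is now in the bottom-left — a diagonal reflection.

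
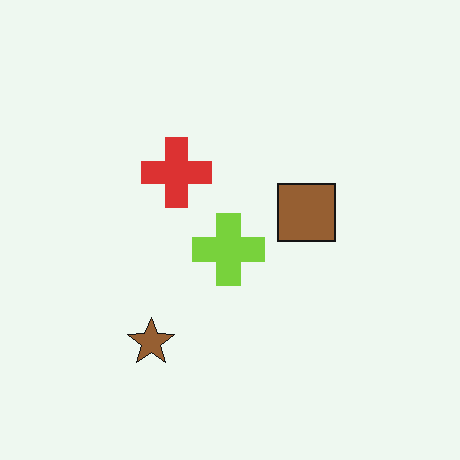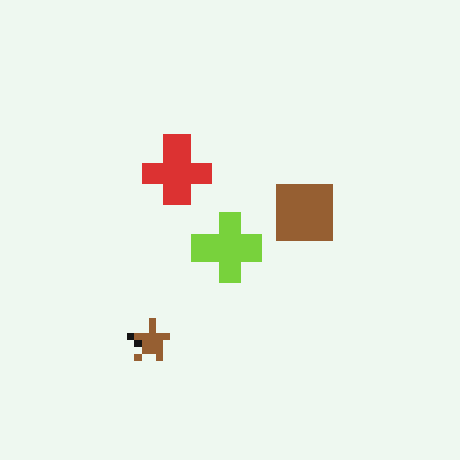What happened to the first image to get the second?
The second image is the first moderately pixelated.

Shapes are reduced to large square blocks; fine edges and outlines are lost — a downscale-then-upscale (mosaic) effect.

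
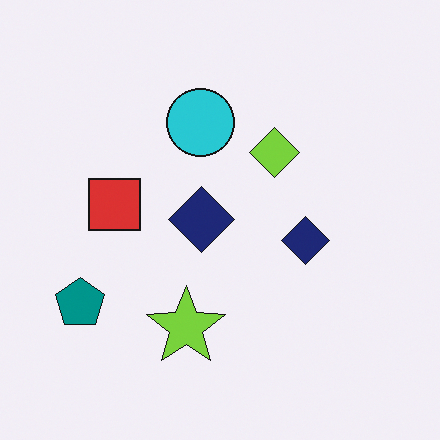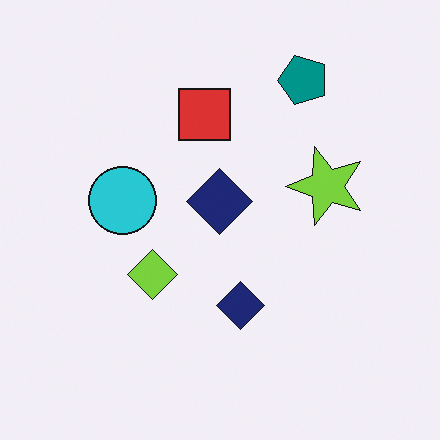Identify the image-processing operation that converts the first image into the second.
The image was transposed (reflected across the top-left ↔ bottom-right diagonal).

Shapes have swapped their row and column positions — what was in the top-right is now in the bottom-left — a diagonal reflection.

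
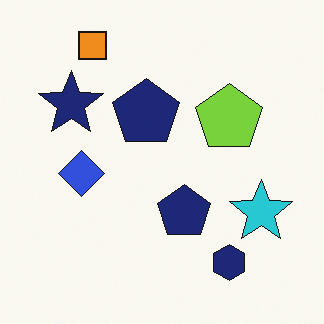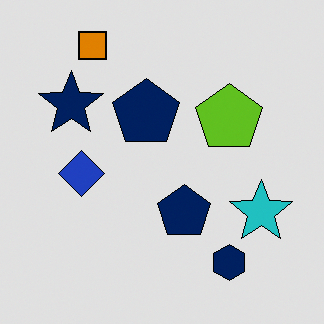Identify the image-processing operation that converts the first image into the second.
The second image is the first moderately posterized.

Each flat color has snapped to a coarser quantized level — most visibly, the near-white background has dropped to a flat grey.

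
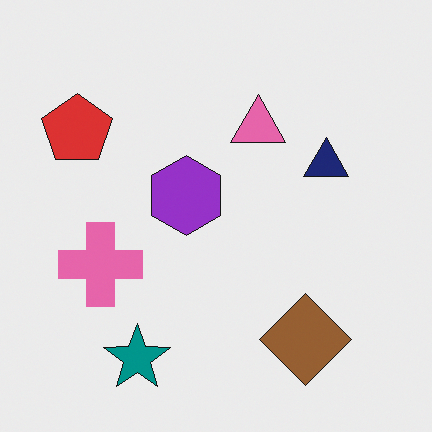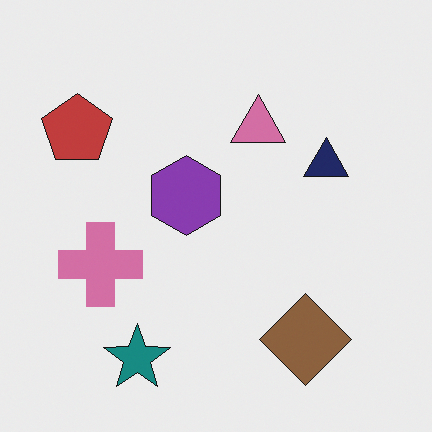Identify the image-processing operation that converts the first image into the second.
The second image is the first slightly desaturated.

All colors are more muted and greyish — a global saturation change.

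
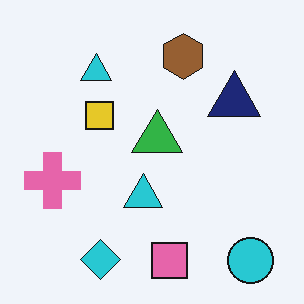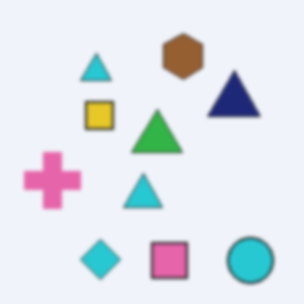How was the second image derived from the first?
The second image is the first lightly blurred.

Shape edges and outlines are uniformly softened across the whole image.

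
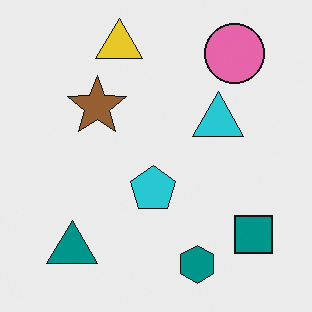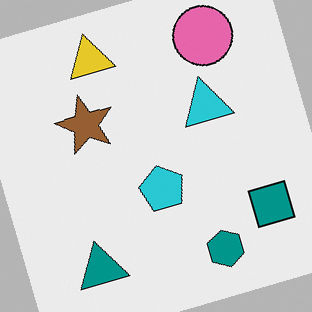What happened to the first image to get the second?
It was rotated counter-clockwise by a moderate amount.

Every shape is tilted by the same angle and the image corners show triangular fill wedges — a whole-image rotation by a non-right angle.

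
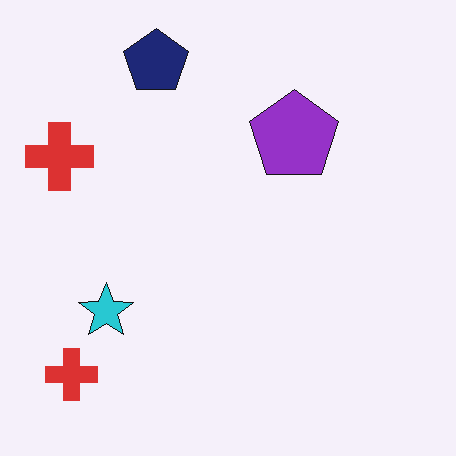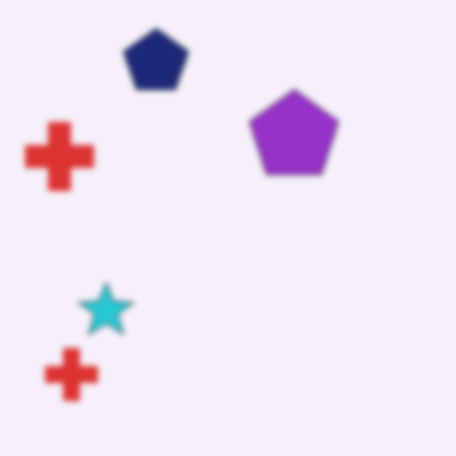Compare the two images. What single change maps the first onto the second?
The second image is the first noticeably gaussian-blurred.

Shape edges and outlines are uniformly softened across the whole image.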